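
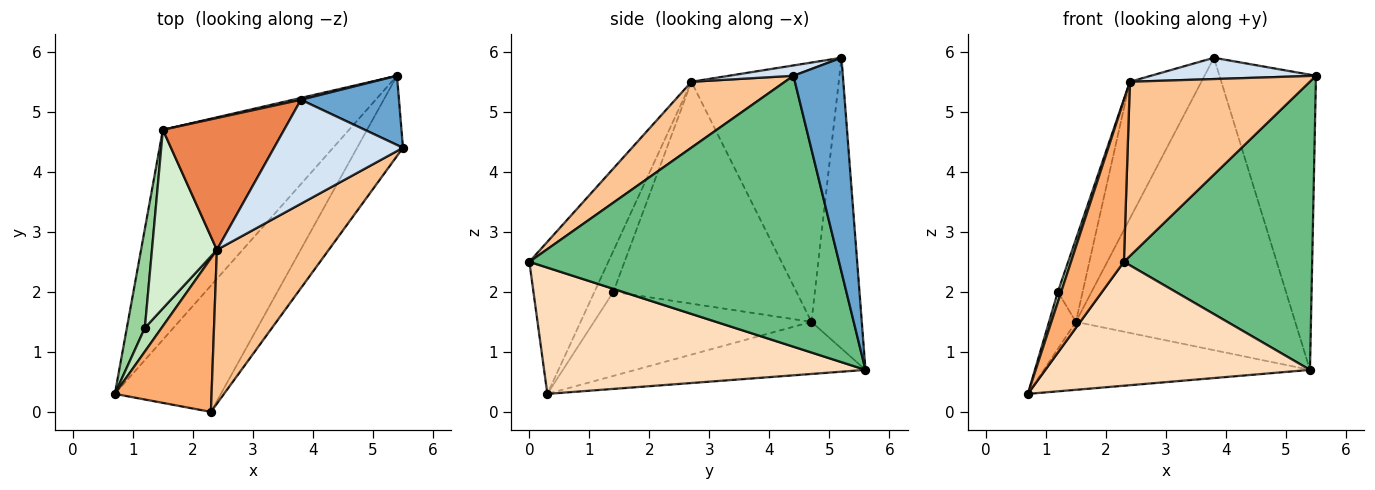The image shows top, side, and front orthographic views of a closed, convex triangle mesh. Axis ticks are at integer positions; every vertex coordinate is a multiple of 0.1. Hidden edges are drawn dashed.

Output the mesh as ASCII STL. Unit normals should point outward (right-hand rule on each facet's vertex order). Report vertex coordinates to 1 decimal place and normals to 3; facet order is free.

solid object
 facet normal 0.446 0.871 0.204
  outer loop
   vertex 5.4 5.6 0.7
   vertex 3.8 5.2 5.9
   vertex 5.5 4.4 5.6
  endloop
 endfacet
 facet normal -0.257 0.298 -0.919
  outer loop
   vertex 1.5 4.7 1.5
   vertex 5.4 5.6 0.7
   vertex 0.7 0.3 0.3
  endloop
 endfacet
 facet normal -0.224 0.975 0.006
  outer loop
   vertex 1.5 4.7 1.5
   vertex 3.8 5.2 5.9
   vertex 5.4 5.6 0.7
  endloop
 endfacet
 facet normal 0.078 -0.200 0.977
  outer loop
   vertex 2.4 2.7 5.5
   vertex 5.5 4.4 5.6
   vertex 3.8 5.2 5.9
  endloop
 endfacet
 facet normal -0.829 0.402 0.388
  outer loop
   vertex 2.4 2.7 5.5
   vertex 3.8 5.2 5.9
   vertex 1.5 4.7 1.5
  endloop
 endfacet
 facet normal -0.735 -0.492 0.467
  outer loop
   vertex 2.3 0.0 2.5
   vertex 2.4 2.7 5.5
   vertex 0.7 0.3 0.3
  endloop
 endfacet
 facet normal 0.363 -0.699 0.617
  outer loop
   vertex 2.3 0.0 2.5
   vertex 5.5 4.4 5.6
   vertex 2.4 2.7 5.5
  endloop
 endfacet
 facet normal 0.648 -0.533 -0.544
  outer loop
   vertex 2.3 0.0 2.5
   vertex 0.7 0.3 0.3
   vertex 5.4 5.6 0.7
  endloop
 endfacet
 facet normal 0.846 -0.514 -0.143
  outer loop
   vertex 2.3 0.0 2.5
   vertex 5.4 5.6 0.7
   vertex 5.5 4.4 5.6
  endloop
 endfacet
 facet normal -0.971 0.120 0.208
  outer loop
   vertex 1.2 1.4 2.0
   vertex 1.5 4.7 1.5
   vertex 0.7 0.3 0.3
  endloop
 endfacet
 facet normal -0.914 -0.162 0.373
  outer loop
   vertex 1.2 1.4 2.0
   vertex 0.7 0.3 0.3
   vertex 2.4 2.7 5.5
  endloop
 endfacet
 facet normal -0.952 0.129 0.279
  outer loop
   vertex 1.2 1.4 2.0
   vertex 2.4 2.7 5.5
   vertex 1.5 4.7 1.5
  endloop
 endfacet
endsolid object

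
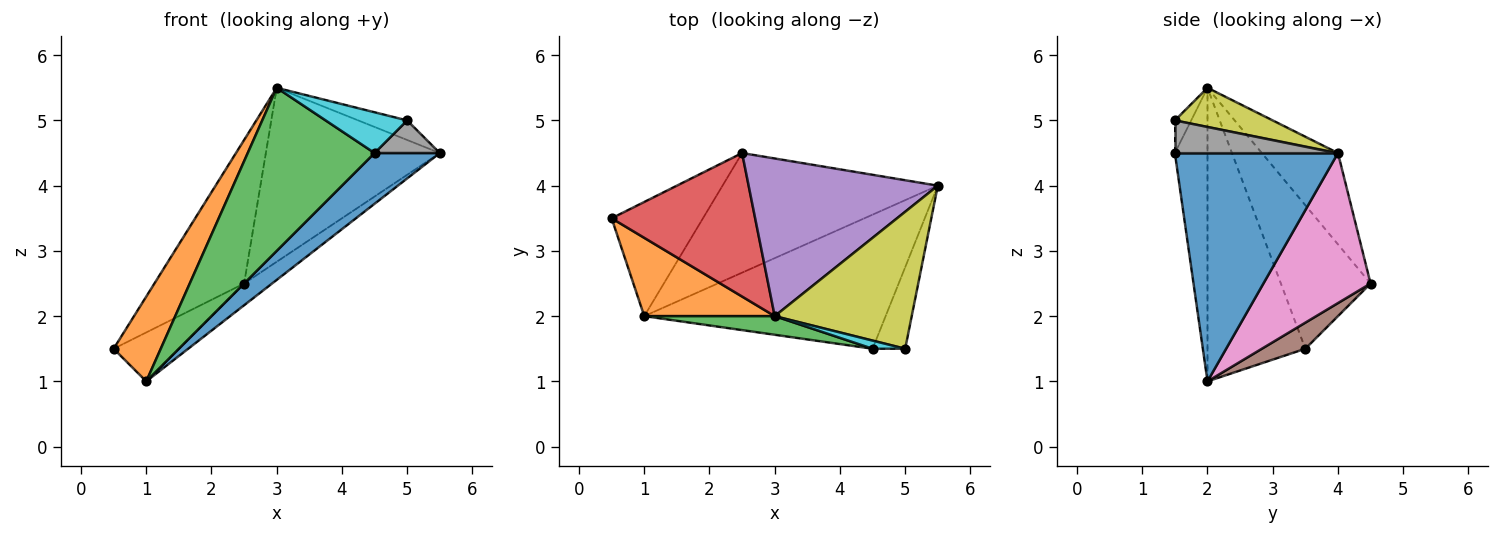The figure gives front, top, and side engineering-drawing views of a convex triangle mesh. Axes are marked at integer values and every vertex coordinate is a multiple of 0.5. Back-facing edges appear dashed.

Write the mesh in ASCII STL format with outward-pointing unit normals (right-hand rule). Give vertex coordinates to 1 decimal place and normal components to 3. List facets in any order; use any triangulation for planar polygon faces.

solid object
 facet normal 0.663 -0.265 -0.700
  outer loop
   vertex 1.0 2.0 1.0
   vertex 5.5 4.0 4.5
   vertex 4.5 1.5 4.5
  endloop
 endfacet
 facet normal -0.836 -0.403 0.372
  outer loop
   vertex 1.0 2.0 1.0
   vertex 3.0 2.0 5.5
   vertex 0.5 3.5 1.5
  endloop
 endfacet
 facet normal -0.248 -0.963 0.110
  outer loop
   vertex 1.0 2.0 1.0
   vertex 4.5 1.5 4.5
   vertex 3.0 2.0 5.5
  endloop
 endfacet
 facet normal -0.577 0.577 0.577
  outer loop
   vertex 2.5 4.5 2.5
   vertex 0.5 3.5 1.5
   vertex 3.0 2.0 5.5
  endloop
 endfacet
 facet normal -0.308 0.705 0.639
  outer loop
   vertex 2.5 4.5 2.5
   vertex 3.0 2.0 5.5
   vertex 5.5 4.0 4.5
  endloop
 endfacet
 facet normal 0.254 0.381 -0.889
  outer loop
   vertex 2.5 4.5 2.5
   vertex 1.0 2.0 1.0
   vertex 0.5 3.5 1.5
  endloop
 endfacet
 facet normal 0.566 0.148 -0.811
  outer loop
   vertex 2.5 4.5 2.5
   vertex 5.5 4.0 4.5
   vertex 1.0 2.0 1.0
  endloop
 endfacet
 facet normal 0.680 -0.272 -0.680
  outer loop
   vertex 5.0 1.5 5.0
   vertex 4.5 1.5 4.5
   vertex 5.5 4.0 4.5
  endloop
 endfacet
 facet normal 0.272 0.136 0.953
  outer loop
   vertex 5.0 1.5 5.0
   vertex 5.5 4.0 4.5
   vertex 3.0 2.0 5.5
  endloop
 endfacet
 facet normal -0.192 -0.962 0.192
  outer loop
   vertex 5.0 1.5 5.0
   vertex 3.0 2.0 5.5
   vertex 4.5 1.5 4.5
  endloop
 endfacet
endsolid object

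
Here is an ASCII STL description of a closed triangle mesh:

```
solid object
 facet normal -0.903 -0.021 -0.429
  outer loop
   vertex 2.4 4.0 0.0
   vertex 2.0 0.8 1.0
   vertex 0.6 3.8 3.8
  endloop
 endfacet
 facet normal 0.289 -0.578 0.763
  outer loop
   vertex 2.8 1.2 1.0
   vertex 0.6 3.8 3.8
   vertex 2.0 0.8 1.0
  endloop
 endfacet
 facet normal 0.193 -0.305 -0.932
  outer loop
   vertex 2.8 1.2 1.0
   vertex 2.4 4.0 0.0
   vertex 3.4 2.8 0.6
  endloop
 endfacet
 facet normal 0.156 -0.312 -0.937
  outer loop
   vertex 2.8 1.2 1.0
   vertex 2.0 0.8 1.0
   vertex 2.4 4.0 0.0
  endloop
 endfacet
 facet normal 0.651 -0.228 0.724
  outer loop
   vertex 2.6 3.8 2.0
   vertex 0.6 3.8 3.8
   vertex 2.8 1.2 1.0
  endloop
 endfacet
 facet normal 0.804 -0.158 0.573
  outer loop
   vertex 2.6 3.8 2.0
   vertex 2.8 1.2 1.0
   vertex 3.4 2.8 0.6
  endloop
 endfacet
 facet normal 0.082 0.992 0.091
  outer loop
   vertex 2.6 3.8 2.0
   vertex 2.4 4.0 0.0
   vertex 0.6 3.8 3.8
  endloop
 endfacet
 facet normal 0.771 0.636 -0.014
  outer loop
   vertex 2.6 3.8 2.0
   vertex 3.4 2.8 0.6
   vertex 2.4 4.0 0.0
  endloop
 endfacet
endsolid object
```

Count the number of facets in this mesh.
8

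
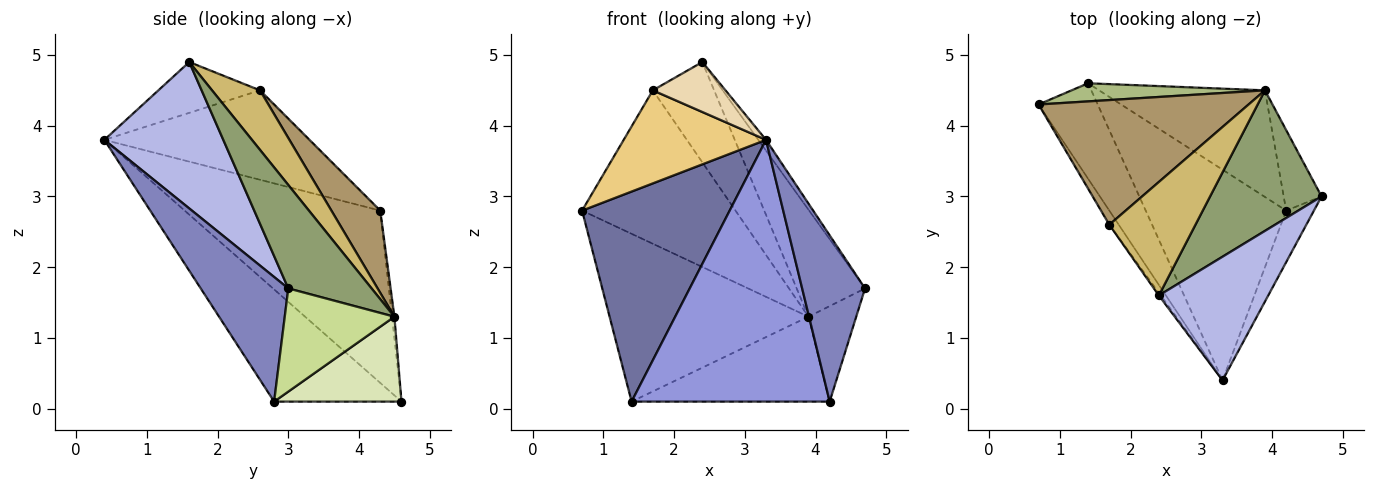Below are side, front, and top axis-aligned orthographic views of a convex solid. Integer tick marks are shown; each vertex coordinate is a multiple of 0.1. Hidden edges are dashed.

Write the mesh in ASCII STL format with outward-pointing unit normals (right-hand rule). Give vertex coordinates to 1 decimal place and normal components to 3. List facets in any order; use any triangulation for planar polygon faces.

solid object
 facet normal -0.770 -0.581 -0.264
  outer loop
   vertex 1.4 4.6 0.1
   vertex 3.3 0.4 3.8
   vertex 0.7 4.3 2.8
  endloop
 endfacet
 facet normal 0.799 -0.574 -0.178
  outer loop
   vertex 4.2 2.8 0.1
   vertex 4.7 3.0 1.7
   vertex 3.3 0.4 3.8
  endloop
 endfacet
 facet normal -0.448 -0.697 -0.561
  outer loop
   vertex 4.2 2.8 0.1
   vertex 3.3 0.4 3.8
   vertex 1.4 4.6 0.1
  endloop
 endfacet
 facet normal 0.800 0.052 0.598
  outer loop
   vertex 2.4 1.6 4.9
   vertex 3.3 0.4 3.8
   vertex 4.7 3.0 1.7
  endloop
 endfacet
 facet normal 0.594 0.487 0.640
  outer loop
   vertex 3.9 4.5 1.3
   vertex 2.4 1.6 4.9
   vertex 4.7 3.0 1.7
  endloop
 endfacet
 facet normal -0.012 0.994 0.107
  outer loop
   vertex 3.9 4.5 1.3
   vertex 1.4 4.6 0.1
   vertex 0.7 4.3 2.8
  endloop
 endfacet
 facet normal 0.869 0.378 -0.319
  outer loop
   vertex 3.9 4.5 1.3
   vertex 4.7 3.0 1.7
   vertex 4.2 2.8 0.1
  endloop
 endfacet
 facet normal 0.372 0.578 -0.726
  outer loop
   vertex 3.9 4.5 1.3
   vertex 4.2 2.8 0.1
   vertex 1.4 4.6 0.1
  endloop
 endfacet
 facet normal 0.240 0.753 0.612
  outer loop
   vertex 1.7 2.6 4.5
   vertex 3.9 4.5 1.3
   vertex 0.7 4.3 2.8
  endloop
 endfacet
 facet normal 0.460 0.588 0.665
  outer loop
   vertex 1.7 2.6 4.5
   vertex 2.4 1.6 4.9
   vertex 3.9 4.5 1.3
  endloop
 endfacet
 facet normal -0.819 -0.568 -0.086
  outer loop
   vertex 1.7 2.6 4.5
   vertex 0.7 4.3 2.8
   vertex 3.3 0.4 3.8
  endloop
 endfacet
 facet normal -0.813 -0.581 -0.031
  outer loop
   vertex 1.7 2.6 4.5
   vertex 3.3 0.4 3.8
   vertex 2.4 1.6 4.9
  endloop
 endfacet
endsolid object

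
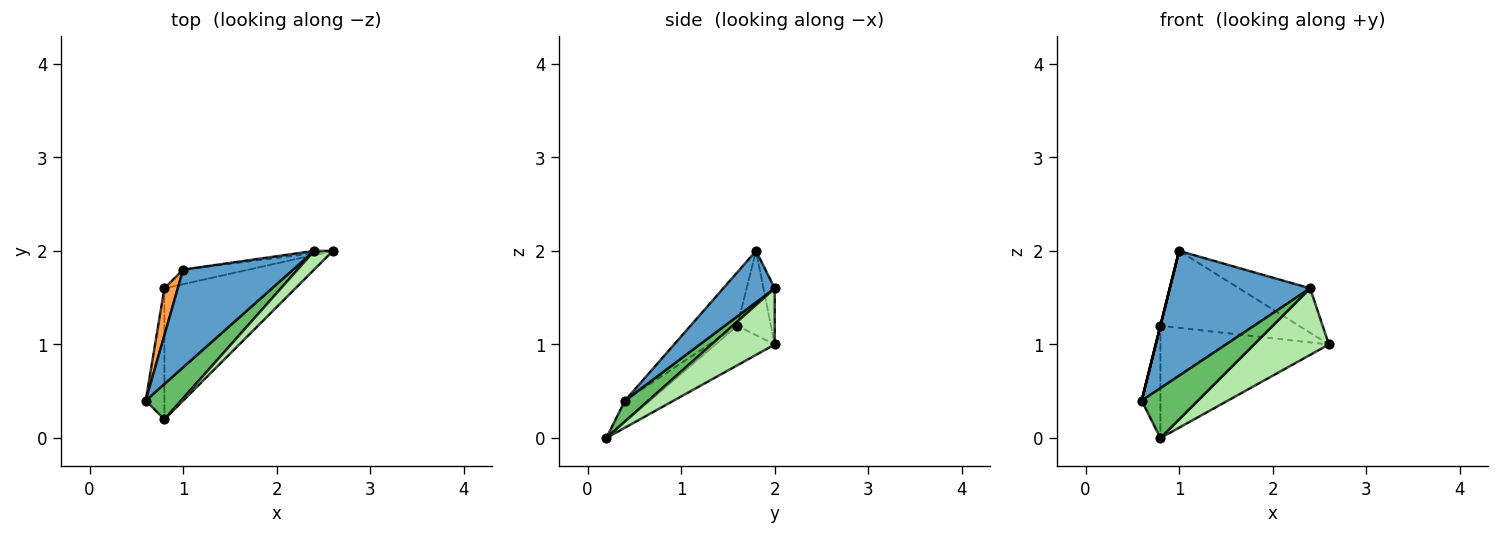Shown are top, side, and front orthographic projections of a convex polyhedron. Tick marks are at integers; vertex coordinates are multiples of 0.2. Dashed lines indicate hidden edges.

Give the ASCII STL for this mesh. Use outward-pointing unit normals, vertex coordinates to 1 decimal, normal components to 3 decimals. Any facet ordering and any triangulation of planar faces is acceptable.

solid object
 facet normal 0.277 -0.756 0.592
  outer loop
   vertex 2.4 2.0 1.6
   vertex 1.0 1.8 2.0
   vertex 0.6 0.4 0.4
  endloop
 endfacet
 facet normal -0.156 0.986 -0.052
  outer loop
   vertex 2.4 2.0 1.6
   vertex 2.6 2.0 1.0
   vertex 1.0 1.8 2.0
  endloop
 endfacet
 facet normal -0.970 0.000 0.243
  outer loop
   vertex 0.8 1.6 1.2
   vertex 0.6 0.4 0.4
   vertex 1.0 1.8 2.0
  endloop
 endfacet
 facet normal -0.232 0.956 -0.181
  outer loop
   vertex 0.8 1.6 1.2
   vertex 1.0 1.8 2.0
   vertex 2.6 2.0 1.0
  endloop
 endfacet
 facet normal 0.322 -0.773 0.547
  outer loop
   vertex 0.8 0.2 0.0
   vertex 2.4 2.0 1.6
   vertex 0.6 0.4 0.4
  endloop
 endfacet
 facet normal 0.630 -0.747 0.210
  outer loop
   vertex 0.8 0.2 0.0
   vertex 2.6 2.0 1.0
   vertex 2.4 2.0 1.6
  endloop
 endfacet
 facet normal -0.655 0.492 -0.573
  outer loop
   vertex 0.8 0.2 0.0
   vertex 0.6 0.4 0.4
   vertex 0.8 1.6 1.2
  endloop
 endfacet
 facet normal -0.223 0.634 -0.740
  outer loop
   vertex 0.8 0.2 0.0
   vertex 0.8 1.6 1.2
   vertex 2.6 2.0 1.0
  endloop
 endfacet
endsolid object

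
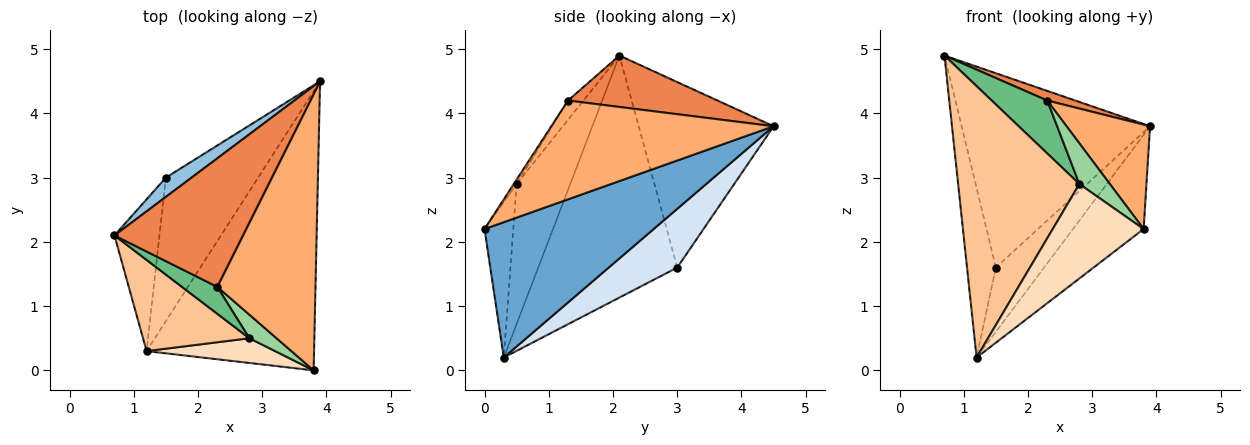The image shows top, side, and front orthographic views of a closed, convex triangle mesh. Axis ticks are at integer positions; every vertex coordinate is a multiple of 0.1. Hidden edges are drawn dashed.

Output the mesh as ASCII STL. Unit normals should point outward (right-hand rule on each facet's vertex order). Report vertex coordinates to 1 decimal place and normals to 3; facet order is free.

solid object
 facet normal 0.608 0.254 -0.752
  outer loop
   vertex 1.2 0.3 0.2
   vertex 3.9 4.5 3.8
   vertex 3.8 0.0 2.2
  endloop
 endfacet
 facet normal -0.580 0.810 0.080
  outer loop
   vertex 1.5 3.0 1.6
   vertex 0.7 2.1 4.9
   vertex 3.9 4.5 3.8
  endloop
 endfacet
 facet normal -0.963 0.200 -0.179
  outer loop
   vertex 1.5 3.0 1.6
   vertex 1.2 0.3 0.2
   vertex 0.7 2.1 4.9
  endloop
 endfacet
 facet normal 0.503 0.353 -0.789
  outer loop
   vertex 1.5 3.0 1.6
   vertex 3.9 4.5 3.8
   vertex 1.2 0.3 0.2
  endloop
 endfacet
 facet normal 0.370 -0.069 0.926
  outer loop
   vertex 2.3 1.3 4.2
   vertex 3.9 4.5 3.8
   vertex 0.7 2.1 4.9
  endloop
 endfacet
 facet normal 0.685 -0.257 0.681
  outer loop
   vertex 2.3 1.3 4.2
   vertex 3.8 0.0 2.2
   vertex 3.9 4.5 3.8
  endloop
 endfacet
 facet normal -0.386 -0.874 0.294
  outer loop
   vertex 2.8 0.5 2.9
   vertex 0.7 2.1 4.9
   vertex 1.2 0.3 0.2
  endloop
 endfacet
 facet normal -0.293 -0.925 0.242
  outer loop
   vertex 2.8 0.5 2.9
   vertex 1.2 0.3 0.2
   vertex 3.8 0.0 2.2
  endloop
 endfacet
 facet normal -0.240 -0.865 0.440
  outer loop
   vertex 2.8 0.5 2.9
   vertex 2.3 1.3 4.2
   vertex 0.7 2.1 4.9
  endloop
 endfacet
 facet normal -0.082 -0.863 0.499
  outer loop
   vertex 2.8 0.5 2.9
   vertex 3.8 0.0 2.2
   vertex 2.3 1.3 4.2
  endloop
 endfacet
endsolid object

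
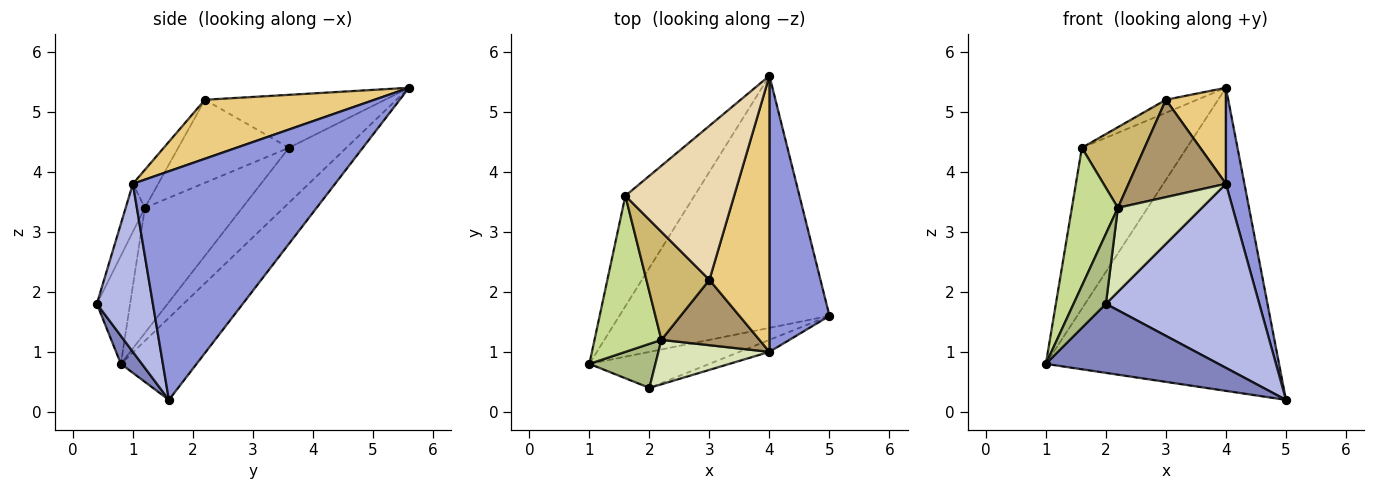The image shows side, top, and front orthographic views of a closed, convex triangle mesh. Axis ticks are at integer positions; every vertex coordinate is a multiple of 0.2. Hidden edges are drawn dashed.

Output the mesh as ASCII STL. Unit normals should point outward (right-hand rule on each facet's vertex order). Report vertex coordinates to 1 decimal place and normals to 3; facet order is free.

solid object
 facet normal -0.242 0.746 -0.620
  outer loop
   vertex 4.0 5.6 5.4
   vertex 5.0 1.6 0.2
   vertex 1.0 0.8 0.8
  endloop
 endfacet
 facet normal 0.107 -0.881 -0.460
  outer loop
   vertex 2.0 0.4 1.8
   vertex 1.0 0.8 0.8
   vertex 5.0 1.6 0.2
  endloop
 endfacet
 facet normal 0.963 -0.088 0.253
  outer loop
   vertex 4.0 1.0 3.8
   vertex 5.0 1.6 0.2
   vertex 4.0 5.6 5.4
  endloop
 endfacet
 facet normal 0.342 -0.938 -0.061
  outer loop
   vertex 4.0 1.0 3.8
   vertex 2.0 0.4 1.8
   vertex 5.0 1.6 0.2
  endloop
 endfacet
 facet normal -0.411 0.751 -0.516
  outer loop
   vertex 1.6 3.6 4.4
   vertex 4.0 5.6 5.4
   vertex 1.0 0.8 0.8
  endloop
 endfacet
 facet normal -0.657 -0.638 0.401
  outer loop
   vertex 2.2 1.2 3.4
   vertex 1.0 0.8 0.8
   vertex 2.0 0.4 1.8
  endloop
 endfacet
 facet normal -0.814 -0.385 0.435
  outer loop
   vertex 2.2 1.2 3.4
   vertex 1.6 3.6 4.4
   vertex 1.0 0.8 0.8
  endloop
 endfacet
 facet normal -0.198 -0.867 0.458
  outer loop
   vertex 2.2 1.2 3.4
   vertex 2.0 0.4 1.8
   vertex 4.0 1.0 3.8
  endloop
 endfacet
 facet normal -0.211 -0.812 0.545
  outer loop
   vertex 3.0 2.2 5.2
   vertex 2.2 1.2 3.4
   vertex 4.0 1.0 3.8
  endloop
 endfacet
 facet normal -0.726 -0.411 0.551
  outer loop
   vertex 3.0 2.2 5.2
   vertex 1.6 3.6 4.4
   vertex 2.2 1.2 3.4
  endloop
 endfacet
 facet normal 0.680 -0.241 0.692
  outer loop
   vertex 3.0 2.2 5.2
   vertex 4.0 1.0 3.8
   vertex 4.0 5.6 5.4
  endloop
 endfacet
 facet normal -0.437 0.076 0.896
  outer loop
   vertex 3.0 2.2 5.2
   vertex 4.0 5.6 5.4
   vertex 1.6 3.6 4.4
  endloop
 endfacet
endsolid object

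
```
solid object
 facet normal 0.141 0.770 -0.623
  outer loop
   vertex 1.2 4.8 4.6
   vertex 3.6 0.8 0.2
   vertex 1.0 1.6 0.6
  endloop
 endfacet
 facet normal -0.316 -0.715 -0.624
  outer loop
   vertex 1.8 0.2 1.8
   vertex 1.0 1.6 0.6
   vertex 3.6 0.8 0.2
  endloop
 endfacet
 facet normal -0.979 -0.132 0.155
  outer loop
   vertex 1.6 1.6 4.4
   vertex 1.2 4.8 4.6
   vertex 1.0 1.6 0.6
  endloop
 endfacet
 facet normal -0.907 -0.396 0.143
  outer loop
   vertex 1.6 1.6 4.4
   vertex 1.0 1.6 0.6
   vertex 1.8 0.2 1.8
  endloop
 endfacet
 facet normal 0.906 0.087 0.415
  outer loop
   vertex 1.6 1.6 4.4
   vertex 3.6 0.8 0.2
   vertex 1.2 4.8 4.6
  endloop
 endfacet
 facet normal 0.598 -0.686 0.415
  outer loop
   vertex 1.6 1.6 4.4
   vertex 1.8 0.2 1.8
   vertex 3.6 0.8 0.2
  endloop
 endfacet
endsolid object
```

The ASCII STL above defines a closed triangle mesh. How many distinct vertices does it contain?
5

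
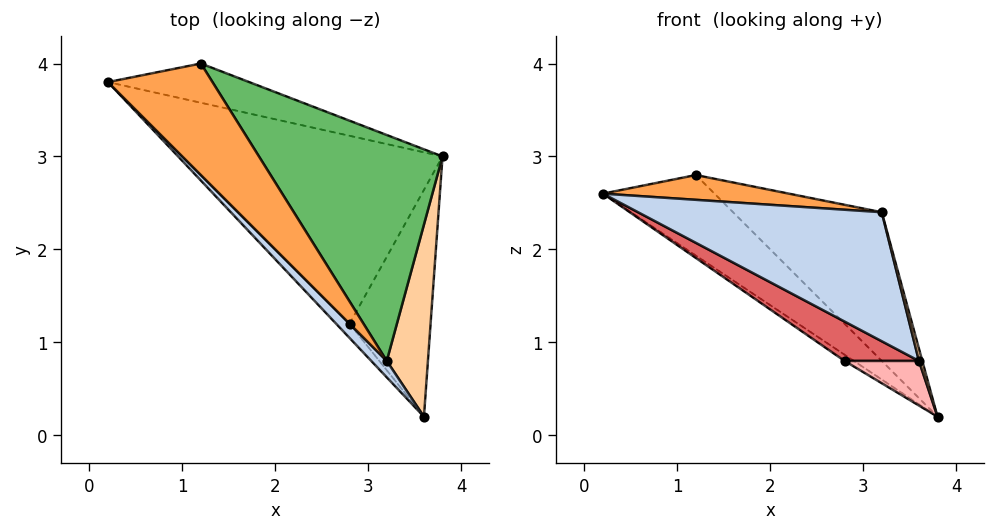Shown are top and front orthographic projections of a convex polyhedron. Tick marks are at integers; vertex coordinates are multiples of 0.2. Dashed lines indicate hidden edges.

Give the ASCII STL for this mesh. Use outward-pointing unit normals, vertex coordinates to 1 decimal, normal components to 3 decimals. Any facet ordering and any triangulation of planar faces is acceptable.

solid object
 facet normal -0.092 0.895 -0.436
  outer loop
   vertex 1.2 4.0 2.8
   vertex 3.8 3.0 0.2
   vertex 0.2 3.8 2.6
  endloop
 endfacet
 facet normal -0.701 -0.707 0.090
  outer loop
   vertex 3.2 0.8 2.4
   vertex 0.2 3.8 2.6
   vertex 3.6 0.2 0.8
  endloop
 endfacet
 facet normal -0.150 -0.214 0.965
  outer loop
   vertex 3.2 0.8 2.4
   vertex 1.2 4.0 2.8
   vertex 0.2 3.8 2.6
  endloop
 endfacet
 facet normal 0.969 -0.016 0.248
  outer loop
   vertex 3.2 0.8 2.4
   vertex 3.6 0.2 0.8
   vertex 3.8 3.0 0.2
  endloop
 endfacet
 facet normal 0.723 0.380 0.577
  outer loop
   vertex 3.2 0.8 2.4
   vertex 3.8 3.0 0.2
   vertex 1.2 4.0 2.8
  endloop
 endfacet
 facet normal -0.550 0.028 -0.835
  outer loop
   vertex 2.8 1.2 0.8
   vertex 0.2 3.8 2.6
   vertex 3.8 3.0 0.2
  endloop
 endfacet
 facet normal -0.762 -0.609 -0.220
  outer loop
   vertex 2.8 1.2 0.8
   vertex 3.6 0.2 0.8
   vertex 0.2 3.8 2.6
  endloop
 endfacet
 facet normal -0.235 -0.188 -0.954
  outer loop
   vertex 2.8 1.2 0.8
   vertex 3.8 3.0 0.2
   vertex 3.6 0.2 0.8
  endloop
 endfacet
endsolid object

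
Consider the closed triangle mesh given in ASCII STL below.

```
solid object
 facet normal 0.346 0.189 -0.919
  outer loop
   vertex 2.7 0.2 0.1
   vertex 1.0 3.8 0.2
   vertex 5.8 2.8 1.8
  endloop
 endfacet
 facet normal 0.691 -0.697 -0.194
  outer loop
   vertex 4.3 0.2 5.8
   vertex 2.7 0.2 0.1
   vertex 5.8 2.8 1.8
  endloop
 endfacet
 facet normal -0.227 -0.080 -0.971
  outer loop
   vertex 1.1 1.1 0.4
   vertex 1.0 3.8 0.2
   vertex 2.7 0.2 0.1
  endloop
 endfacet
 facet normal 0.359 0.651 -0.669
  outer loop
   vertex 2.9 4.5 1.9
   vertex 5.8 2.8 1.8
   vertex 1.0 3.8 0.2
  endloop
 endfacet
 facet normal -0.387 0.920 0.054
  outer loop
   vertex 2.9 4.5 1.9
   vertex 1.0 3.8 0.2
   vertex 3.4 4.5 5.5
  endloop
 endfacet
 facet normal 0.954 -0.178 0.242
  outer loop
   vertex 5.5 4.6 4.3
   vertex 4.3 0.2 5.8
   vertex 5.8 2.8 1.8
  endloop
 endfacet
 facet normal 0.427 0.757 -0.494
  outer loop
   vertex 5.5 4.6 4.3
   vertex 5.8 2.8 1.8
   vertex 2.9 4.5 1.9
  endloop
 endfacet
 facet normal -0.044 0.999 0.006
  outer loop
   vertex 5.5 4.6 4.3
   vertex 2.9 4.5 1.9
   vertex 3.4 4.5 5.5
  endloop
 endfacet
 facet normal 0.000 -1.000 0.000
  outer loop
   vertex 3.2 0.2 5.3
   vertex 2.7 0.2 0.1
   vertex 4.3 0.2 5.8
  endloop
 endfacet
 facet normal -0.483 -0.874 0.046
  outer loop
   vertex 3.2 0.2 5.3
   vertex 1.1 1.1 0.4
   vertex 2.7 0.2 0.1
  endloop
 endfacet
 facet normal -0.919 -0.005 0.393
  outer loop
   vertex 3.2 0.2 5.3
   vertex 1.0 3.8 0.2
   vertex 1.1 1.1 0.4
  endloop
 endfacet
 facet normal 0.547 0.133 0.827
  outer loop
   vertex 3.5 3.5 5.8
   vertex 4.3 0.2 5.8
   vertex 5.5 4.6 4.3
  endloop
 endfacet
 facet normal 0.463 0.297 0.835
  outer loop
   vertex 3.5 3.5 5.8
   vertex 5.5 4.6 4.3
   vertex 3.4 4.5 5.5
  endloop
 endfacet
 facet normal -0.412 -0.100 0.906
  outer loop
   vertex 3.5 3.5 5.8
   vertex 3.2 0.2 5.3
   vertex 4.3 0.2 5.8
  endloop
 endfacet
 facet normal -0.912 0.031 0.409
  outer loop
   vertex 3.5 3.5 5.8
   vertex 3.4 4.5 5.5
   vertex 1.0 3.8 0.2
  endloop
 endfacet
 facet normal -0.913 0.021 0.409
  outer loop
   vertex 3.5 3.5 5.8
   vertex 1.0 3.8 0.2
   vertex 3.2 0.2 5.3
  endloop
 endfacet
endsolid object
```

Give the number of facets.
16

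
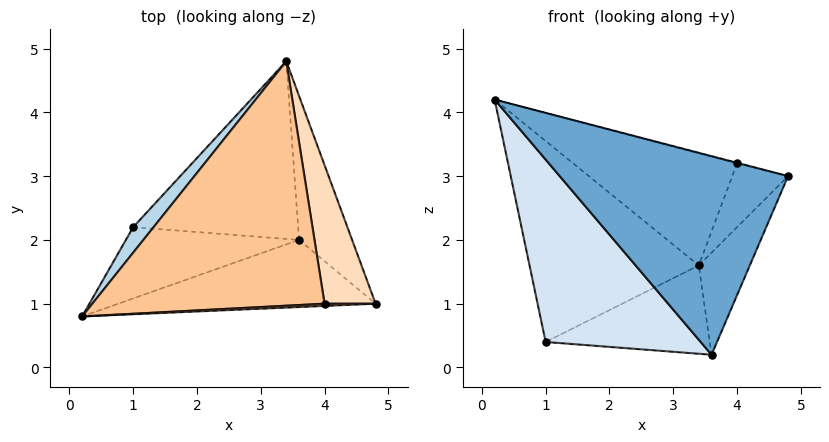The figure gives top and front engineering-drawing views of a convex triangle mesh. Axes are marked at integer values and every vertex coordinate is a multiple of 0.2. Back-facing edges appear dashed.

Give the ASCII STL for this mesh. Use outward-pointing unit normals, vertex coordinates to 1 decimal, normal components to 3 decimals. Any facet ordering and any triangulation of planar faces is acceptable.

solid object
 facet normal -0.042 -0.947 -0.320
  outer loop
   vertex 3.6 2.0 0.2
   vertex 4.8 1.0 3.0
   vertex 0.2 0.8 4.2
  endloop
 endfacet
 facet normal 0.922 0.224 -0.315
  outer loop
   vertex 3.6 2.0 0.2
   vertex 3.4 4.8 1.6
   vertex 4.8 1.0 3.0
  endloop
 endfacet
 facet normal -0.751 0.655 0.083
  outer loop
   vertex 1.0 2.2 0.4
   vertex 0.2 0.8 4.2
   vertex 3.4 4.8 1.6
  endloop
 endfacet
 facet normal -0.099 -0.927 -0.362
  outer loop
   vertex 1.0 2.2 0.4
   vertex 3.6 2.0 0.2
   vertex 0.2 0.8 4.2
  endloop
 endfacet
 facet normal -0.035 0.445 -0.895
  outer loop
   vertex 1.0 2.2 0.4
   vertex 3.4 4.8 1.6
   vertex 3.6 2.0 0.2
  endloop
 endfacet
 facet normal 0.236 0.236 0.943
  outer loop
   vertex 4.0 1.0 3.2
   vertex 0.2 0.8 4.2
   vertex 4.8 1.0 3.0
  endloop
 endfacet
 facet normal 0.212 0.407 0.888
  outer loop
   vertex 4.0 1.0 3.2
   vertex 3.4 4.8 1.6
   vertex 0.2 0.8 4.2
  endloop
 endfacet
 facet normal 0.221 0.408 0.886
  outer loop
   vertex 4.0 1.0 3.2
   vertex 4.8 1.0 3.0
   vertex 3.4 4.8 1.6
  endloop
 endfacet
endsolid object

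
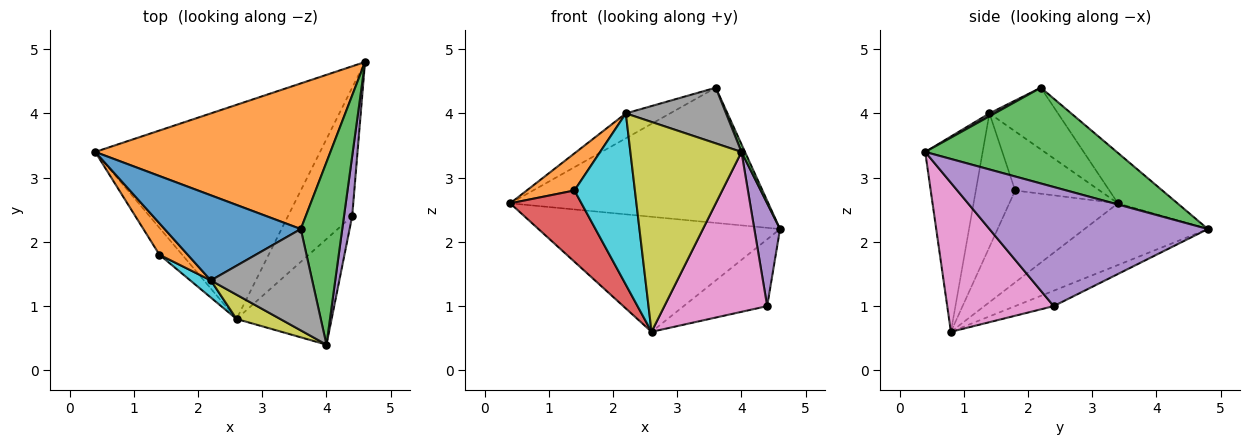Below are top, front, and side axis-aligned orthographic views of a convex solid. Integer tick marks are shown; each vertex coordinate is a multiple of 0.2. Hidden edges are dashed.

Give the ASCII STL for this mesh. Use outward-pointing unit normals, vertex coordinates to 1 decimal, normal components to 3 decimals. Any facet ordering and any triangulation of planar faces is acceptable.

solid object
 facet normal -0.235 0.460 -0.856
  outer loop
   vertex 2.6 0.8 0.6
   vertex 0.4 3.4 2.6
   vertex 4.6 4.8 2.2
  endloop
 endfacet
 facet normal -0.155 0.672 0.724
  outer loop
   vertex 3.6 2.2 4.4
   vertex 4.6 4.8 2.2
   vertex 0.4 3.4 2.6
  endloop
 endfacet
 facet normal 0.918 -0.017 0.397
  outer loop
   vertex 3.6 2.2 4.4
   vertex 4.0 0.4 3.4
   vertex 4.6 4.8 2.2
  endloop
 endfacet
 facet normal -0.819 -0.537 -0.203
  outer loop
   vertex 1.4 1.8 2.8
   vertex 0.4 3.4 2.6
   vertex 2.6 0.8 0.6
  endloop
 endfacet
 facet normal 0.991 -0.117 0.068
  outer loop
   vertex 4.4 2.4 1.0
   vertex 4.6 4.8 2.2
   vertex 4.0 0.4 3.4
  endloop
 endfacet
 facet normal -0.208 0.451 -0.868
  outer loop
   vertex 4.4 2.4 1.0
   vertex 2.6 0.8 0.6
   vertex 4.6 4.8 2.2
  endloop
 endfacet
 facet normal 0.654 -0.631 -0.417
  outer loop
   vertex 4.4 2.4 1.0
   vertex 4.0 0.4 3.4
   vertex 2.6 0.8 0.6
  endloop
 endfacet
 facet normal 0.025 -0.481 0.876
  outer loop
   vertex 2.2 1.4 4.0
   vertex 4.0 0.4 3.4
   vertex 3.6 2.2 4.4
  endloop
 endfacet
 facet normal -0.457 -0.884 0.102
  outer loop
   vertex 2.2 1.4 4.0
   vertex 2.6 0.8 0.6
   vertex 4.0 0.4 3.4
  endloop
 endfacet
 facet normal -0.543 -0.836 0.084
  outer loop
   vertex 2.2 1.4 4.0
   vertex 1.4 1.8 2.8
   vertex 2.6 0.8 0.6
  endloop
 endfacet
 facet normal -0.399 0.257 0.880
  outer loop
   vertex 2.2 1.4 4.0
   vertex 3.6 2.2 4.4
   vertex 0.4 3.4 2.6
  endloop
 endfacet
 facet normal -0.804 -0.454 0.384
  outer loop
   vertex 2.2 1.4 4.0
   vertex 0.4 3.4 2.6
   vertex 1.4 1.8 2.8
  endloop
 endfacet
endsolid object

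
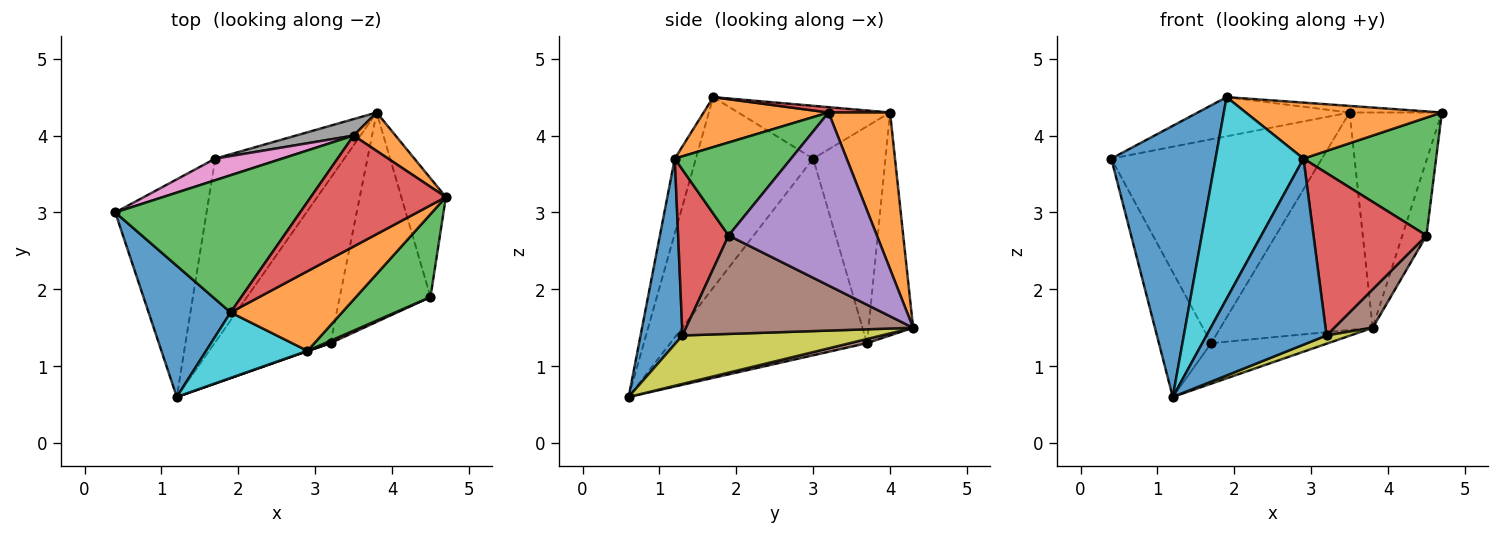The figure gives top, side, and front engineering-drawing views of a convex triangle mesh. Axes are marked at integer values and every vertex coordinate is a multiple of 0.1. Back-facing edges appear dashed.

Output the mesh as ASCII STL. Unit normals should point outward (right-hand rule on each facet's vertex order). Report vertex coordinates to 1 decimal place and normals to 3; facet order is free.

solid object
 facet normal -0.711 -0.633 0.306
  outer loop
   vertex 1.9 1.7 4.5
   vertex 0.4 3.0 3.7
   vertex 1.2 0.6 0.6
  endloop
 endfacet
 facet normal 0.549 0.823 0.147
  outer loop
   vertex 3.5 4.0 4.3
   vertex 4.7 3.2 4.3
   vertex 3.8 4.3 1.5
  endloop
 endfacet
 facet normal -0.265 0.265 0.927
  outer loop
   vertex 3.5 4.0 4.3
   vertex 0.4 3.0 3.7
   vertex 1.9 1.7 4.5
  endloop
 endfacet
 facet normal 0.040 0.059 0.997
  outer loop
   vertex 3.5 4.0 4.3
   vertex 1.9 1.7 4.5
   vertex 4.7 3.2 4.3
  endloop
 endfacet
 facet normal -0.882 0.235 -0.409
  outer loop
   vertex 1.7 3.7 1.3
   vertex 1.2 0.6 0.6
   vertex 0.4 3.0 3.7
  endloop
 endfacet
 facet normal 0.031 0.215 -0.976
  outer loop
   vertex 1.7 3.7 1.3
   vertex 3.8 4.3 1.5
   vertex 1.2 0.6 0.6
  endloop
 endfacet
 facet normal -0.323 0.941 0.100
  outer loop
   vertex 1.7 3.7 1.3
   vertex 0.4 3.0 3.7
   vertex 3.5 4.0 4.3
  endloop
 endfacet
 facet normal -0.280 0.957 0.073
  outer loop
   vertex 1.7 3.7 1.3
   vertex 3.5 4.0 4.3
   vertex 3.8 4.3 1.5
  endloop
 endfacet
 facet normal 0.385 -0.046 -0.922
  outer loop
   vertex 3.2 1.3 1.4
   vertex 1.2 0.6 0.6
   vertex 3.8 4.3 1.5
  endloop
 endfacet
 facet normal -0.222 -0.927 0.301
  outer loop
   vertex 2.9 1.2 3.7
   vertex 1.9 1.7 4.5
   vertex 1.2 0.6 0.6
  endloop
 endfacet
 facet normal 0.330 -0.944 0.002
  outer loop
   vertex 2.9 1.2 3.7
   vertex 1.2 0.6 0.6
   vertex 3.2 1.3 1.4
  endloop
 endfacet
 facet normal 0.344 -0.540 0.768
  outer loop
   vertex 2.9 1.2 3.7
   vertex 4.7 3.2 4.3
   vertex 1.9 1.7 4.5
  endloop
 endfacet
 facet normal 0.583 -0.665 0.467
  outer loop
   vertex 4.5 1.9 2.7
   vertex 4.7 3.2 4.3
   vertex 2.9 1.2 3.7
  endloop
 endfacet
 facet normal 0.408 -0.913 0.014
  outer loop
   vertex 4.5 1.9 2.7
   vertex 2.9 1.2 3.7
   vertex 3.2 1.3 1.4
  endloop
 endfacet
 facet normal 0.957 0.156 -0.246
  outer loop
   vertex 4.5 1.9 2.7
   vertex 3.8 4.3 1.5
   vertex 4.7 3.2 4.3
  endloop
 endfacet
 facet normal 0.730 -0.124 -0.673
  outer loop
   vertex 4.5 1.9 2.7
   vertex 3.2 1.3 1.4
   vertex 3.8 4.3 1.5
  endloop
 endfacet
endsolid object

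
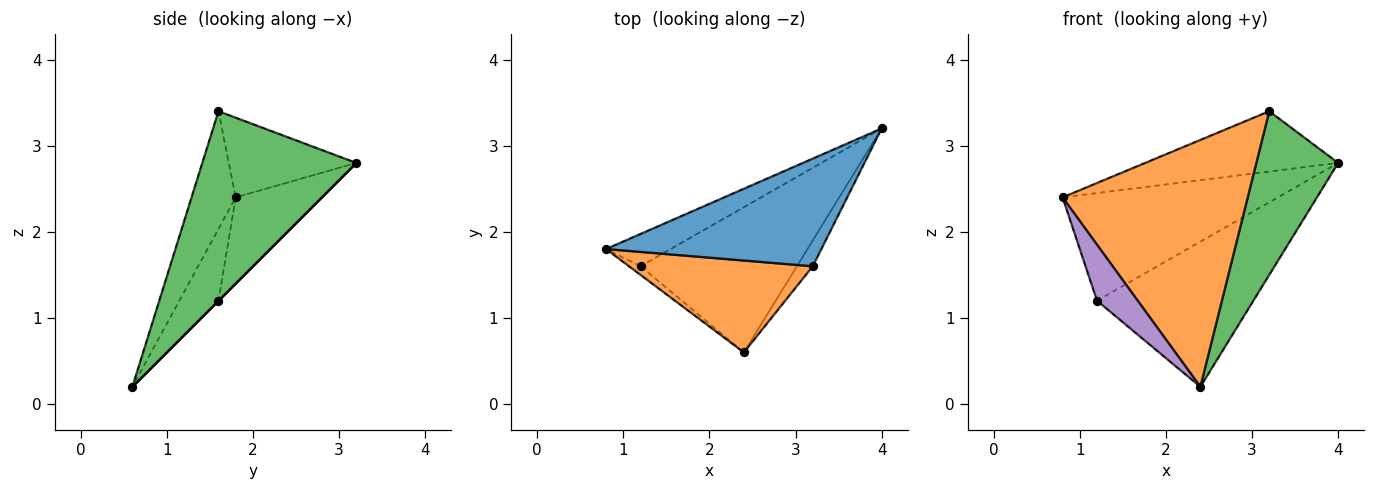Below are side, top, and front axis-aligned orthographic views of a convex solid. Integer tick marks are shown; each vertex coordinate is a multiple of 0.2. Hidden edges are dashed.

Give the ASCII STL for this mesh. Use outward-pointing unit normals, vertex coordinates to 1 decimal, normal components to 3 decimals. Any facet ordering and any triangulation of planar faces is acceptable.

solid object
 facet normal -0.307 0.465 0.830
  outer loop
   vertex 3.2 1.6 3.4
   vertex 4.0 3.2 2.8
   vertex 0.8 1.8 2.4
  endloop
 endfacet
 facet normal -0.218 -0.915 0.340
  outer loop
   vertex 3.2 1.6 3.4
   vertex 0.8 1.8 2.4
   vertex 2.4 0.6 0.2
  endloop
 endfacet
 facet normal 0.881 -0.468 -0.074
  outer loop
   vertex 3.2 1.6 3.4
   vertex 2.4 0.6 0.2
   vertex 4.0 3.2 2.8
  endloop
 endfacet
 facet normal -0.358 0.894 -0.268
  outer loop
   vertex 1.2 1.6 1.2
   vertex 0.8 1.8 2.4
   vertex 4.0 3.2 2.8
  endloop
 endfacet
 facet normal -0.689 -0.716 -0.110
  outer loop
   vertex 1.2 1.6 1.2
   vertex 2.4 0.6 0.2
   vertex 0.8 1.8 2.4
  endloop
 endfacet
 facet normal 0.000 0.707 -0.707
  outer loop
   vertex 1.2 1.6 1.2
   vertex 4.0 3.2 2.8
   vertex 2.4 0.6 0.2
  endloop
 endfacet
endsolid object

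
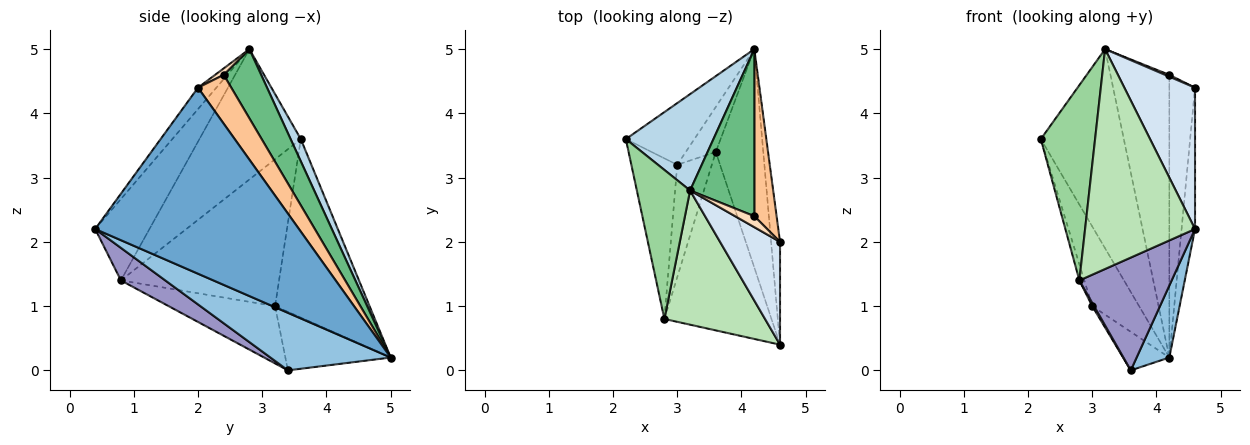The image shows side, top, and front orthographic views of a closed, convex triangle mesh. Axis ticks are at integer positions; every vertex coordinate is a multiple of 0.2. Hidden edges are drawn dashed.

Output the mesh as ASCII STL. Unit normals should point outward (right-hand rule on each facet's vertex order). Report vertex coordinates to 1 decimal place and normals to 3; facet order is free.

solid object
 facet normal 0.997 0.066 -0.048
  outer loop
   vertex 4.6 0.4 2.2
   vertex 4.2 5.0 0.2
   vertex 4.6 2.0 4.4
  endloop
 endfacet
 facet normal 0.755 -0.205 -0.623
  outer loop
   vertex 3.6 3.4 0.0
   vertex 4.2 5.0 0.2
   vertex 4.6 0.4 2.2
  endloop
 endfacet
 facet normal 0.110 0.895 0.433
  outer loop
   vertex 3.2 2.8 5.0
   vertex 4.2 5.0 0.2
   vertex 2.2 3.6 3.6
  endloop
 endfacet
 facet normal -0.206 -0.791 0.576
  outer loop
   vertex 3.2 2.8 5.0
   vertex 4.6 0.4 2.2
   vertex 4.6 2.0 4.4
  endloop
 endfacet
 facet normal -0.847 0.420 -0.325
  outer loop
   vertex 3.0 3.2 1.0
   vertex 2.2 3.6 3.6
   vertex 4.2 5.0 0.2
  endloop
 endfacet
 facet normal -0.829 0.364 -0.425
  outer loop
   vertex 3.0 3.2 1.0
   vertex 4.2 5.0 0.2
   vertex 3.6 3.4 0.0
  endloop
 endfacet
 facet normal 0.745 0.575 0.340
  outer loop
   vertex 4.2 2.4 4.6
   vertex 4.6 2.0 4.4
   vertex 4.2 5.0 0.2
  endloop
 endfacet
 facet normal 0.312 -0.156 0.937
  outer loop
   vertex 4.2 2.4 4.6
   vertex 3.2 2.8 5.0
   vertex 4.6 2.0 4.4
  endloop
 endfacet
 facet normal 0.480 0.755 0.446
  outer loop
   vertex 4.2 2.4 4.6
   vertex 4.2 5.0 0.2
   vertex 3.2 2.8 5.0
  endloop
 endfacet
 facet normal -0.830 -0.444 0.339
  outer loop
   vertex 2.8 0.8 1.4
   vertex 3.2 2.8 5.0
   vertex 2.2 3.6 3.6
  endloop
 endfacet
 facet normal -0.388 -0.787 0.480
  outer loop
   vertex 2.8 0.8 1.4
   vertex 4.6 0.4 2.2
   vertex 3.2 2.8 5.0
  endloop
 endfacet
 facet normal -0.954 0.030 -0.298
  outer loop
   vertex 2.8 0.8 1.4
   vertex 2.2 3.6 3.6
   vertex 3.0 3.2 1.0
  endloop
 endfacet
 facet normal 0.249 -0.517 -0.819
  outer loop
   vertex 2.8 0.8 1.4
   vertex 3.6 3.4 0.0
   vertex 4.6 0.4 2.2
  endloop
 endfacet
 facet normal -0.856 -0.015 -0.517
  outer loop
   vertex 2.8 0.8 1.4
   vertex 3.0 3.2 1.0
   vertex 3.6 3.4 0.0
  endloop
 endfacet
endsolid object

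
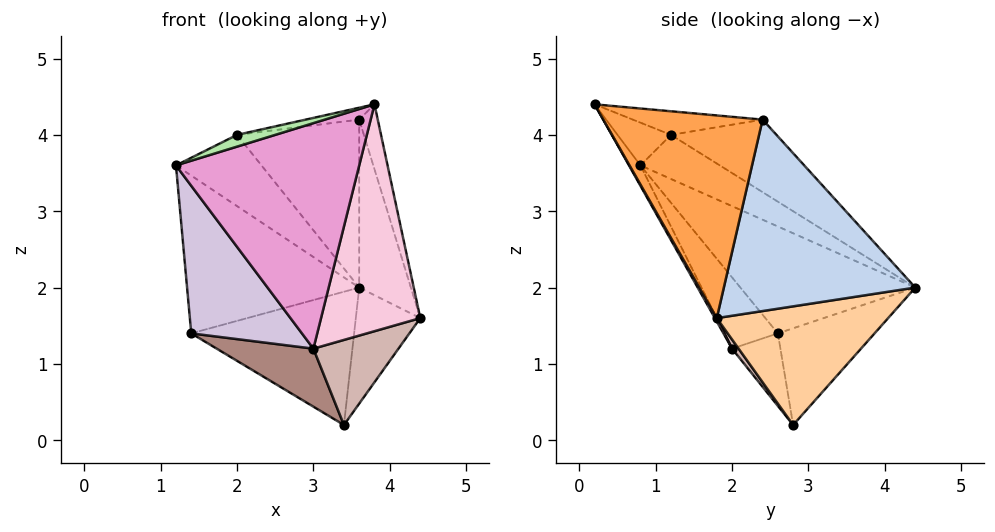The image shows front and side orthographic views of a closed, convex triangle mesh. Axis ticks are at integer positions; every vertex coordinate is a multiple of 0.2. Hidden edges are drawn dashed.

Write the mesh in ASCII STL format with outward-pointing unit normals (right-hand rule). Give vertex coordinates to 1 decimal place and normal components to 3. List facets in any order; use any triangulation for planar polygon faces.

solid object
 facet normal -0.635 0.625 0.454
  outer loop
   vertex 1.4 2.6 1.4
   vertex 1.2 0.8 3.6
   vertex 3.6 4.4 2.0
  endloop
 endfacet
 facet normal 0.939 0.254 0.231
  outer loop
   vertex 3.6 2.4 4.2
   vertex 4.4 1.8 1.6
   vertex 3.6 4.4 2.0
  endloop
 endfacet
 facet normal 0.957 0.111 0.269
  outer loop
   vertex 3.6 2.4 4.2
   vertex 3.8 0.2 4.4
   vertex 4.4 1.8 1.6
  endloop
 endfacet
 facet normal 0.864 0.325 -0.385
  outer loop
   vertex 3.4 2.8 0.2
   vertex 3.6 4.4 2.0
   vertex 4.4 1.8 1.6
  endloop
 endfacet
 facet normal -0.417 0.702 -0.578
  outer loop
   vertex 3.4 2.8 0.2
   vertex 1.4 2.6 1.4
   vertex 3.6 4.4 2.0
  endloop
 endfacet
 facet normal -0.336 -0.240 0.911
  outer loop
   vertex 2.0 1.2 4.0
   vertex 1.2 0.8 3.6
   vertex 3.8 0.2 4.4
  endloop
 endfacet
 facet normal -0.177 0.073 0.981
  outer loop
   vertex 2.0 1.2 4.0
   vertex 3.8 0.2 4.4
   vertex 3.6 2.4 4.2
  endloop
 endfacet
 facet normal -0.576 0.621 0.532
  outer loop
   vertex 2.0 1.2 4.0
   vertex 3.6 4.4 2.0
   vertex 1.2 0.8 3.6
  endloop
 endfacet
 facet normal -0.538 0.624 0.567
  outer loop
   vertex 2.0 1.2 4.0
   vertex 3.6 2.4 4.2
   vertex 3.6 4.4 2.0
  endloop
 endfacet
 facet normal -0.343 -0.711 -0.613
  outer loop
   vertex 3.0 2.0 1.2
   vertex 1.2 0.8 3.6
   vertex 1.4 2.6 1.4
  endloop
 endfacet
 facet normal -0.333 -0.667 -0.667
  outer loop
   vertex 3.0 2.0 1.2
   vertex 1.4 2.6 1.4
   vertex 3.4 2.8 0.2
  endloop
 endfacet
 facet normal 0.061 -0.791 -0.609
  outer loop
   vertex 3.0 2.0 1.2
   vertex 3.4 2.8 0.2
   vertex 4.4 1.8 1.6
  endloop
 endfacet
 facet normal -0.055 -0.876 -0.479
  outer loop
   vertex 3.0 2.0 1.2
   vertex 3.8 0.2 4.4
   vertex 1.2 0.8 3.6
  endloop
 endfacet
 facet normal 0.017 -0.870 -0.493
  outer loop
   vertex 3.0 2.0 1.2
   vertex 4.4 1.8 1.6
   vertex 3.8 0.2 4.4
  endloop
 endfacet
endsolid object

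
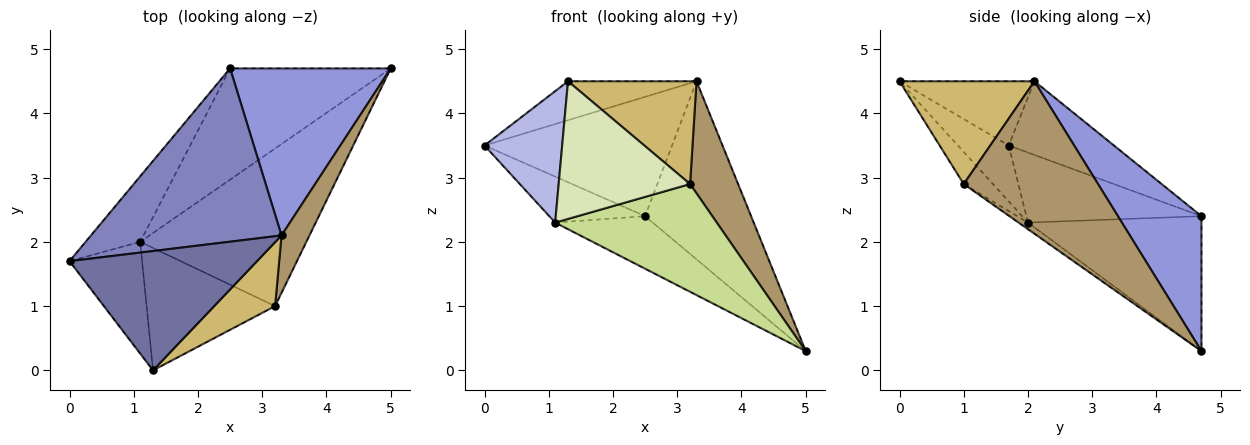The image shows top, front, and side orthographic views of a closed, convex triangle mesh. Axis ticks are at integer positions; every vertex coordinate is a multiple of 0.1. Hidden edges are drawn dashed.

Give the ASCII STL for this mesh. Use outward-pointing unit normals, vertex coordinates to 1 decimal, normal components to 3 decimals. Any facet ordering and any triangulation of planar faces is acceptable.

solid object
 facet normal -0.310 0.295 0.904
  outer loop
   vertex 3.3 2.1 4.5
   vertex 0.0 1.7 3.5
   vertex 1.3 0.0 4.5
  endloop
 endfacet
 facet normal -0.303 0.541 0.785
  outer loop
   vertex 3.3 2.1 4.5
   vertex 2.5 4.7 2.4
   vertex 0.0 1.7 3.5
  endloop
 endfacet
 facet normal 0.498 0.632 0.593
  outer loop
   vertex 3.3 2.1 4.5
   vertex 5.0 4.7 0.3
   vertex 2.5 4.7 2.4
  endloop
 endfacet
 facet normal -0.446 -0.682 -0.579
  outer loop
   vertex 1.1 2.0 2.3
   vertex 1.3 0.0 4.5
   vertex 0.0 1.7 3.5
  endloop
 endfacet
 facet normal -0.724 0.396 -0.565
  outer loop
   vertex 1.1 2.0 2.3
   vertex 0.0 1.7 3.5
   vertex 2.5 4.7 2.4
  endloop
 endfacet
 facet normal -0.605 0.340 -0.720
  outer loop
   vertex 1.1 2.0 2.3
   vertex 2.5 4.7 2.4
   vertex 5.0 4.7 0.3
  endloop
 endfacet
 facet normal -0.033 -0.564 -0.825
  outer loop
   vertex 3.2 1.0 2.9
   vertex 1.1 2.0 2.3
   vertex 5.0 4.7 0.3
  endloop
 endfacet
 facet normal -0.164 -0.737 -0.655
  outer loop
   vertex 3.2 1.0 2.9
   vertex 1.3 0.0 4.5
   vertex 1.1 2.0 2.3
  endloop
 endfacet
 facet normal 0.928 -0.332 0.170
  outer loop
   vertex 3.2 1.0 2.9
   vertex 5.0 4.7 0.3
   vertex 3.3 2.1 4.5
  endloop
 endfacet
 facet normal 0.666 -0.634 0.394
  outer loop
   vertex 3.2 1.0 2.9
   vertex 3.3 2.1 4.5
   vertex 1.3 0.0 4.5
  endloop
 endfacet
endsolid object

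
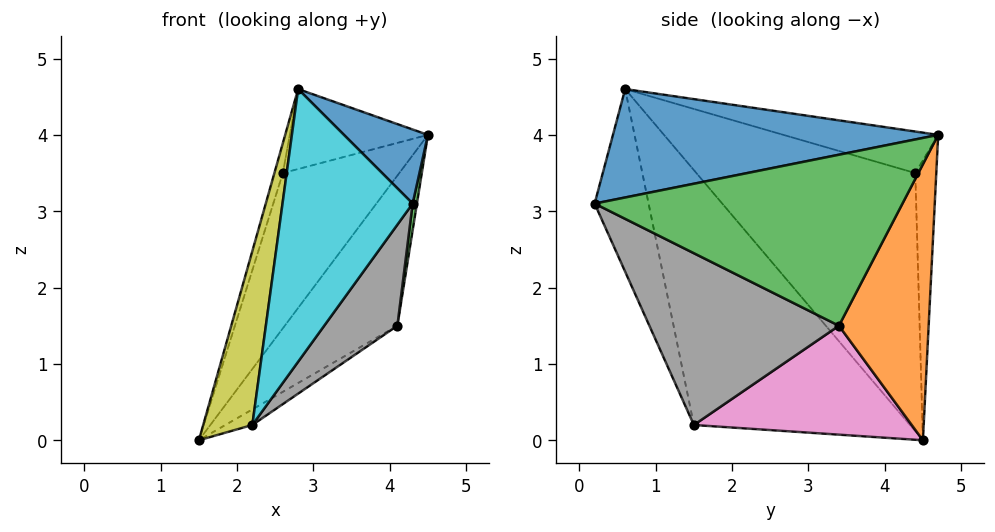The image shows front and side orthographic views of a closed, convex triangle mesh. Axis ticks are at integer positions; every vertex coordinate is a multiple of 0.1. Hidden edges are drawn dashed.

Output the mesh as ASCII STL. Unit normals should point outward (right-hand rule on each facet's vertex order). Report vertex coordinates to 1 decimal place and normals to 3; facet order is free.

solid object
 facet normal 0.673 -0.174 0.719
  outer loop
   vertex 2.8 0.6 4.6
   vertex 4.3 0.2 3.1
   vertex 4.5 4.7 4.0
  endloop
 endfacet
 facet normal 0.556 0.698 -0.452
  outer loop
   vertex 4.1 3.4 1.5
   vertex 1.5 4.5 0.0
   vertex 4.5 4.7 4.0
  endloop
 endfacet
 facet normal 0.988 -0.014 -0.151
  outer loop
   vertex 4.1 3.4 1.5
   vertex 4.5 4.7 4.0
   vertex 4.3 0.2 3.1
  endloop
 endfacet
 facet normal -0.177 0.981 0.084
  outer loop
   vertex 2.6 4.4 3.5
   vertex 4.5 4.7 4.0
   vertex 1.5 4.5 0.0
  endloop
 endfacet
 facet normal -0.953 0.037 0.301
  outer loop
   vertex 2.6 4.4 3.5
   vertex 1.5 4.5 0.0
   vertex 2.8 0.6 4.6
  endloop
 endfacet
 facet normal -0.283 0.253 0.925
  outer loop
   vertex 2.6 4.4 3.5
   vertex 2.8 0.6 4.6
   vertex 4.5 4.7 4.0
  endloop
 endfacet
 facet normal 0.519 0.064 -0.852
  outer loop
   vertex 2.2 1.5 0.2
   vertex 1.5 4.5 0.0
   vertex 4.1 3.4 1.5
  endloop
 endfacet
 facet normal 0.715 -0.276 -0.642
  outer loop
   vertex 2.2 1.5 0.2
   vertex 4.1 3.4 1.5
   vertex 4.3 0.2 3.1
  endloop
 endfacet
 facet normal -0.971 -0.221 0.087
  outer loop
   vertex 2.2 1.5 0.2
   vertex 2.8 0.6 4.6
   vertex 1.5 4.5 0.0
  endloop
 endfacet
 facet normal -0.380 -0.915 -0.135
  outer loop
   vertex 2.2 1.5 0.2
   vertex 4.3 0.2 3.1
   vertex 2.8 0.6 4.6
  endloop
 endfacet
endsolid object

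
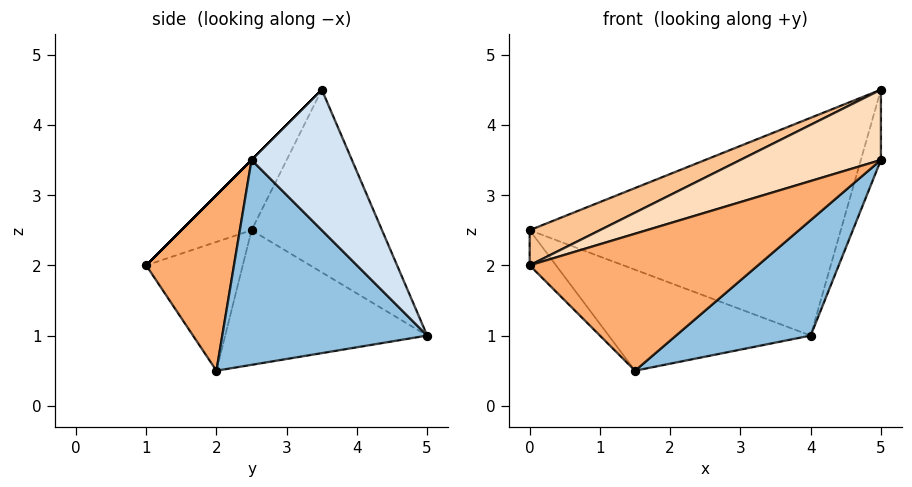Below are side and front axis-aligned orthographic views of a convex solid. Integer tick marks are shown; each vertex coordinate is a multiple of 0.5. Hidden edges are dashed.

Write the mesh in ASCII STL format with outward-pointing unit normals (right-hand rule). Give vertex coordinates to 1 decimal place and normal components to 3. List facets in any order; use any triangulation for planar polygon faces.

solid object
 facet normal -0.577 0.577 -0.577
  outer loop
   vertex 1.5 2.0 0.5
   vertex 0.0 2.5 2.5
   vertex 4.0 5.0 1.0
  endloop
 endfacet
 facet normal 0.626 -0.412 -0.662
  outer loop
   vertex 1.5 2.0 0.5
   vertex 4.0 5.0 1.0
   vertex 5.0 2.5 3.5
  endloop
 endfacet
 facet normal -0.345 0.823 0.451
  outer loop
   vertex 5.0 3.5 4.5
   vertex 4.0 5.0 1.0
   vertex 0.0 2.5 2.5
  endloop
 endfacet
 facet normal 0.962 0.192 -0.192
  outer loop
   vertex 5.0 3.5 4.5
   vertex 5.0 2.5 3.5
   vertex 4.0 5.0 1.0
  endloop
 endfacet
 facet normal -0.757 0.207 -0.620
  outer loop
   vertex 0.0 1.0 2.0
   vertex 0.0 2.5 2.5
   vertex 1.5 2.0 0.5
  endloop
 endfacet
 facet normal 0.347 -0.903 -0.255
  outer loop
   vertex 0.0 1.0 2.0
   vertex 1.5 2.0 0.5
   vertex 5.0 2.5 3.5
  endloop
 endfacet
 facet normal -0.302 -0.302 0.905
  outer loop
   vertex 0.0 1.0 2.0
   vertex 5.0 3.5 4.5
   vertex 0.0 2.5 2.5
  endloop
 endfacet
 facet normal 0.000 -0.707 0.707
  outer loop
   vertex 0.0 1.0 2.0
   vertex 5.0 2.5 3.5
   vertex 5.0 3.5 4.5
  endloop
 endfacet
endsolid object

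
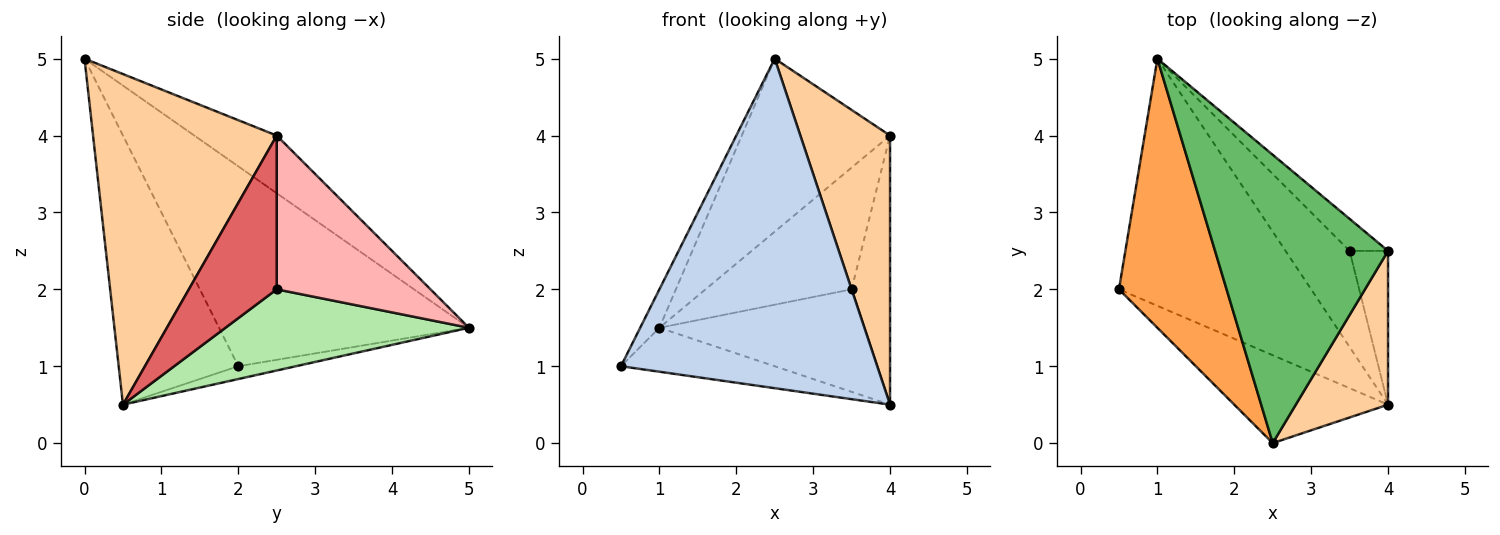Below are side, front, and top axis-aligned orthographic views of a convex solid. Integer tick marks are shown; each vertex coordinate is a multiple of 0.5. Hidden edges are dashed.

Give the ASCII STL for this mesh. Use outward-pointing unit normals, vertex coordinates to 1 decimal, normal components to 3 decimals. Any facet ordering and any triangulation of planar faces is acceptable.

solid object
 facet normal -0.065 0.175 -0.982
  outer loop
   vertex 1.0 5.0 1.5
   vertex 4.0 0.5 0.5
   vertex 0.5 2.0 1.0
  endloop
 endfacet
 facet normal -0.411 -0.881 -0.235
  outer loop
   vertex 2.5 0.0 5.0
   vertex 0.5 2.0 1.0
   vertex 4.0 0.5 0.5
  endloop
 endfacet
 facet normal -0.878 0.068 0.473
  outer loop
   vertex 2.5 0.0 5.0
   vertex 1.0 5.0 1.5
   vertex 0.5 2.0 1.0
  endloop
 endfacet
 facet normal 0.872 -0.426 0.243
  outer loop
   vertex 4.0 2.5 4.0
   vertex 2.5 0.0 5.0
   vertex 4.0 0.5 0.5
  endloop
 endfacet
 facet normal -0.275 0.495 0.824
  outer loop
   vertex 4.0 2.5 4.0
   vertex 1.0 5.0 1.5
   vertex 2.5 0.0 5.0
  endloop
 endfacet
 facet normal 0.655 0.551 -0.517
  outer loop
   vertex 3.5 2.5 2.0
   vertex 4.0 0.5 0.5
   vertex 1.0 5.0 1.5
  endloop
 endfacet
 facet normal 0.893 0.391 -0.223
  outer loop
   vertex 3.5 2.5 2.0
   vertex 4.0 2.5 4.0
   vertex 4.0 0.5 0.5
  endloop
 endfacet
 facet normal 0.713 0.678 -0.178
  outer loop
   vertex 3.5 2.5 2.0
   vertex 1.0 5.0 1.5
   vertex 4.0 2.5 4.0
  endloop
 endfacet
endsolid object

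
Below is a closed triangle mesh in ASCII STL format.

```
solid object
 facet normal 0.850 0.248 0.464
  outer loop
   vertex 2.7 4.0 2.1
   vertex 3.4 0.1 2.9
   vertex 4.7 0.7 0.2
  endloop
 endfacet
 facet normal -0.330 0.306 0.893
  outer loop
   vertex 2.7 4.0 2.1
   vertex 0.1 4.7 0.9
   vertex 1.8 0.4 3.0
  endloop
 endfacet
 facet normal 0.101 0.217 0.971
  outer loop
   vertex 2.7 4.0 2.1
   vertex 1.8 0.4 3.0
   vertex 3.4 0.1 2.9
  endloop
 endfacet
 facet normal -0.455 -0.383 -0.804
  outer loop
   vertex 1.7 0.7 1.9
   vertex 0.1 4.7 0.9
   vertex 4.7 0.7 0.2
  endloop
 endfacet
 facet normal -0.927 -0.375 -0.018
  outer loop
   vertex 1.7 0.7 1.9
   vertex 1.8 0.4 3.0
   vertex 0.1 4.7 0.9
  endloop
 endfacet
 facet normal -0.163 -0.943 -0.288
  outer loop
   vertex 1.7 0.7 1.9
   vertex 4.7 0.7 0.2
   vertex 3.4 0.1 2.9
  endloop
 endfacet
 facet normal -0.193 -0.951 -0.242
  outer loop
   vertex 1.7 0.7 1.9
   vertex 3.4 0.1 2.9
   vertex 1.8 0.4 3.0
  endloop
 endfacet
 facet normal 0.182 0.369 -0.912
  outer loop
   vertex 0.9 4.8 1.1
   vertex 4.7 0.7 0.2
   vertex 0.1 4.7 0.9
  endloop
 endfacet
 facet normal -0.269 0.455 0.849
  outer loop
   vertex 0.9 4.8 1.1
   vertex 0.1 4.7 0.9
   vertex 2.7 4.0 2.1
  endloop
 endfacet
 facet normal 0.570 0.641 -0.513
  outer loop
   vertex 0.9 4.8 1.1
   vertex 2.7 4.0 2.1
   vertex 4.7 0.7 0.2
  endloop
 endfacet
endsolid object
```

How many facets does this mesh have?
10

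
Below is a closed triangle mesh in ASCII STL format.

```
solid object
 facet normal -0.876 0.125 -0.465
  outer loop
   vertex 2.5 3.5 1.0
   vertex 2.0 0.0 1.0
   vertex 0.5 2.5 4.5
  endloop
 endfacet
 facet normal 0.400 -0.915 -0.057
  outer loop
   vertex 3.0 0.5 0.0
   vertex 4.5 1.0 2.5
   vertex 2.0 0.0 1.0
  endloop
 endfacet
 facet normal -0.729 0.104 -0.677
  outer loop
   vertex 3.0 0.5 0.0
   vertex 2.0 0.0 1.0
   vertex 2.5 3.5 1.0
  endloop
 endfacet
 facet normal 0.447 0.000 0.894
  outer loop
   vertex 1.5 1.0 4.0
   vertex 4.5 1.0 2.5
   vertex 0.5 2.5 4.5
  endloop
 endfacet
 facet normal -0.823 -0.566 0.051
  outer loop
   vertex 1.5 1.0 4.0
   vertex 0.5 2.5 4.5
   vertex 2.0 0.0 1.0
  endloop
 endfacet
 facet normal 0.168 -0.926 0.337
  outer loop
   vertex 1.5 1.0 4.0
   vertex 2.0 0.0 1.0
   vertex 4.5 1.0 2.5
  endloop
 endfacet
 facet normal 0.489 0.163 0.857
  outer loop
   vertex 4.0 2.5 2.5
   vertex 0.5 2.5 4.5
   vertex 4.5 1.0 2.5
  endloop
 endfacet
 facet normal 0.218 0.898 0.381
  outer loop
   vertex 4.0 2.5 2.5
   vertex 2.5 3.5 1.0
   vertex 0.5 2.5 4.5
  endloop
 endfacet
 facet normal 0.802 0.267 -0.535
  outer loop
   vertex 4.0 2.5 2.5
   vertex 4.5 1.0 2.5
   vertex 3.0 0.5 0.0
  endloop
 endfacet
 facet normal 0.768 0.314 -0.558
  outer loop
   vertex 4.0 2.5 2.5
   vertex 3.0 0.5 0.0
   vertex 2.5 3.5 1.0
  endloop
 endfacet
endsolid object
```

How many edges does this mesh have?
15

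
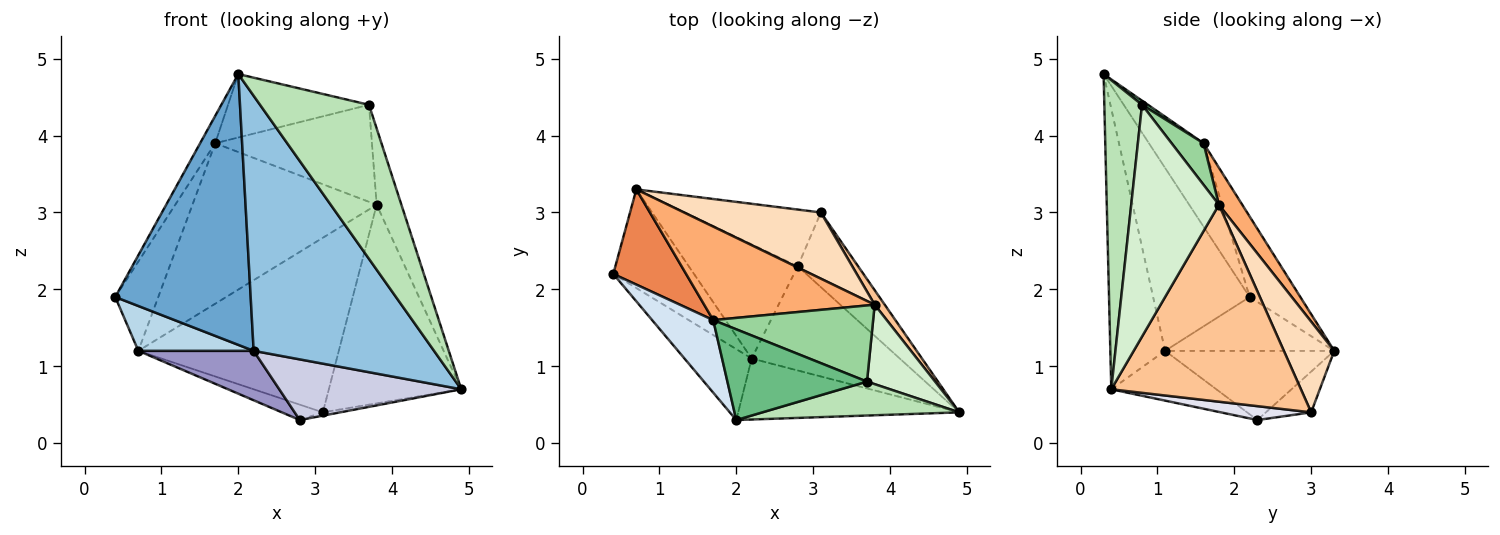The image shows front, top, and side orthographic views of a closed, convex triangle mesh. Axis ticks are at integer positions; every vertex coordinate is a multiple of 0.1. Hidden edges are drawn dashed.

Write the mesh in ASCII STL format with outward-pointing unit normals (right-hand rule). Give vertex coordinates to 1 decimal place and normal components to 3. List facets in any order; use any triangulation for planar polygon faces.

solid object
 facet normal -0.568 -0.796 -0.209
  outer loop
   vertex 2.2 1.1 1.2
   vertex 2.0 0.3 4.8
   vertex 0.4 2.2 1.9
  endloop
 endfacet
 facet normal -0.283 -0.933 -0.223
  outer loop
   vertex 2.2 1.1 1.2
   vertex 4.9 0.4 0.7
   vertex 2.0 0.3 4.8
  endloop
 endfacet
 facet normal -0.519 -0.354 -0.778
  outer loop
   vertex 2.2 1.1 1.2
   vertex 0.4 2.2 1.9
   vertex 0.7 3.3 1.2
  endloop
 endfacet
 facet normal -0.787 0.218 0.577
  outer loop
   vertex 1.7 1.6 3.9
   vertex 0.4 2.2 1.9
   vertex 2.0 0.3 4.8
  endloop
 endfacet
 facet normal -0.628 0.533 0.568
  outer loop
   vertex 1.7 1.6 3.9
   vertex 0.7 3.3 1.2
   vertex 0.4 2.2 1.9
  endloop
 endfacet
 facet normal 0.109 0.859 0.500
  outer loop
   vertex 1.7 1.6 3.9
   vertex 3.8 1.8 3.1
   vertex 0.7 3.3 1.2
  endloop
 endfacet
 facet normal 0.819 0.572 0.042
  outer loop
   vertex 3.1 3.0 0.4
   vertex 3.8 1.8 3.1
   vertex 4.9 0.4 0.7
  endloop
 endfacet
 facet normal 0.229 0.910 0.345
  outer loop
   vertex 3.1 3.0 0.4
   vertex 0.7 3.3 1.2
   vertex 3.8 1.8 3.1
  endloop
 endfacet
 facet normal 0.024 0.573 0.819
  outer loop
   vertex 3.7 0.8 4.4
   vertex 1.7 1.6 3.9
   vertex 2.0 0.3 4.8
  endloop
 endfacet
 facet normal 0.158 0.777 0.610
  outer loop
   vertex 3.7 0.8 4.4
   vertex 3.8 1.8 3.1
   vertex 1.7 1.6 3.9
  endloop
 endfacet
 facet normal 0.320 -0.925 0.204
  outer loop
   vertex 3.7 0.8 4.4
   vertex 2.0 0.3 4.8
   vertex 4.9 0.4 0.7
  endloop
 endfacet
 facet normal 0.926 0.261 0.272
  outer loop
   vertex 3.7 0.8 4.4
   vertex 4.9 0.4 0.7
   vertex 3.8 1.8 3.1
  endloop
 endfacet
 facet normal -0.503 -0.343 -0.793
  outer loop
   vertex 2.8 2.3 0.3
   vertex 2.2 1.1 1.2
   vertex 0.7 3.3 1.2
  endloop
 endfacet
 facet normal -0.278 0.251 -0.927
  outer loop
   vertex 2.8 2.3 0.3
   vertex 0.7 3.3 1.2
   vertex 3.1 3.0 0.4
  endloop
 endfacet
 facet normal -0.279 -0.483 -0.830
  outer loop
   vertex 2.8 2.3 0.3
   vertex 4.9 0.4 0.7
   vertex 2.2 1.1 1.2
  endloop
 endfacet
 facet normal 0.224 0.043 -0.974
  outer loop
   vertex 2.8 2.3 0.3
   vertex 3.1 3.0 0.4
   vertex 4.9 0.4 0.7
  endloop
 endfacet
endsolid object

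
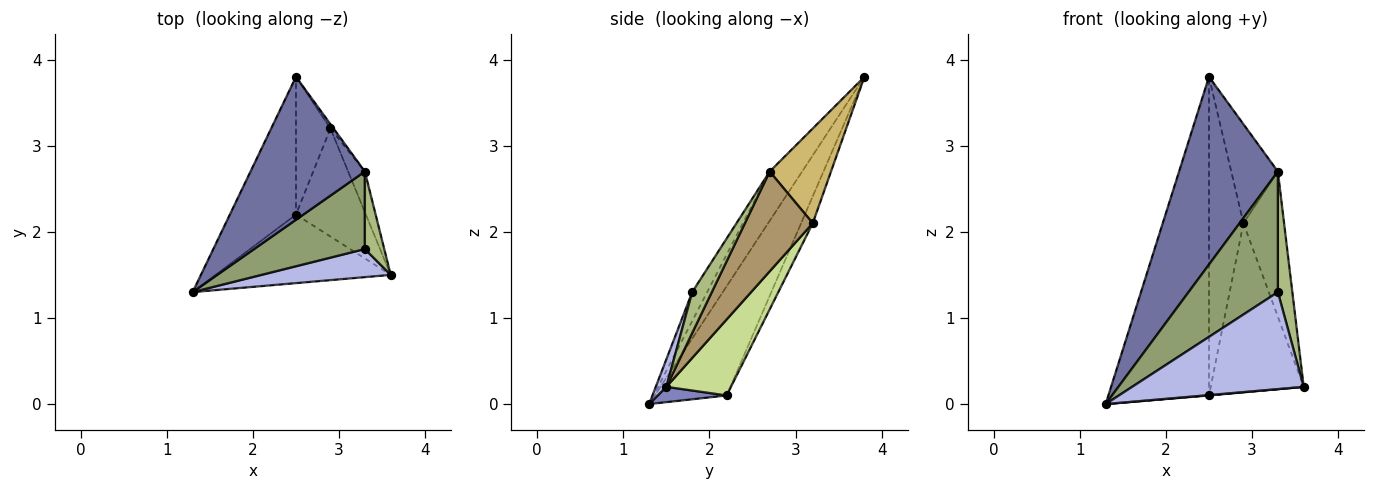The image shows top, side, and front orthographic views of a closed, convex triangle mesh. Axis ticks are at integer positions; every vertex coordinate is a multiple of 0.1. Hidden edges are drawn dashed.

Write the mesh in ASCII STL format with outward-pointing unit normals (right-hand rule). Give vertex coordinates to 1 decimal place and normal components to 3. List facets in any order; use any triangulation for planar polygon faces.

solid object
 facet normal -0.252 -0.770 0.586
  outer loop
   vertex 3.3 2.7 2.7
   vertex 2.5 3.8 3.8
   vertex 1.3 1.3 0.0
  endloop
 endfacet
 facet normal 0.087 -0.005 -0.996
  outer loop
   vertex 2.5 2.2 0.1
   vertex 3.6 1.5 0.2
   vertex 1.3 1.3 0.0
  endloop
 endfacet
 facet normal -0.548 0.768 -0.332
  outer loop
   vertex 2.5 2.2 0.1
   vertex 1.3 1.3 0.0
   vertex 2.5 3.8 3.8
  endloop
 endfacet
 facet normal 0.059 -0.959 0.278
  outer loop
   vertex 3.3 1.8 1.3
   vertex 1.3 1.3 0.0
   vertex 3.6 1.5 0.2
  endloop
 endfacet
 facet normal -0.140 -0.833 0.535
  outer loop
   vertex 3.3 1.8 1.3
   vertex 3.3 2.7 2.7
   vertex 1.3 1.3 0.0
  endloop
 endfacet
 facet normal 0.752 -0.554 0.356
  outer loop
   vertex 3.3 1.8 1.3
   vertex 3.6 1.5 0.2
   vertex 3.3 2.7 2.7
  endloop
 endfacet
 facet normal 0.505 0.727 -0.465
  outer loop
   vertex 2.9 3.2 2.1
   vertex 3.6 1.5 0.2
   vertex 2.5 2.2 0.1
  endloop
 endfacet
 facet normal -0.296 0.877 -0.379
  outer loop
   vertex 2.9 3.2 2.1
   vertex 2.5 2.2 0.1
   vertex 2.5 3.8 3.8
  endloop
 endfacet
 facet normal 0.849 0.509 -0.142
  outer loop
   vertex 2.9 3.2 2.1
   vertex 3.3 2.7 2.7
   vertex 3.6 1.5 0.2
  endloop
 endfacet
 facet normal 0.796 0.605 -0.026
  outer loop
   vertex 2.9 3.2 2.1
   vertex 2.5 3.8 3.8
   vertex 3.3 2.7 2.7
  endloop
 endfacet
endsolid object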